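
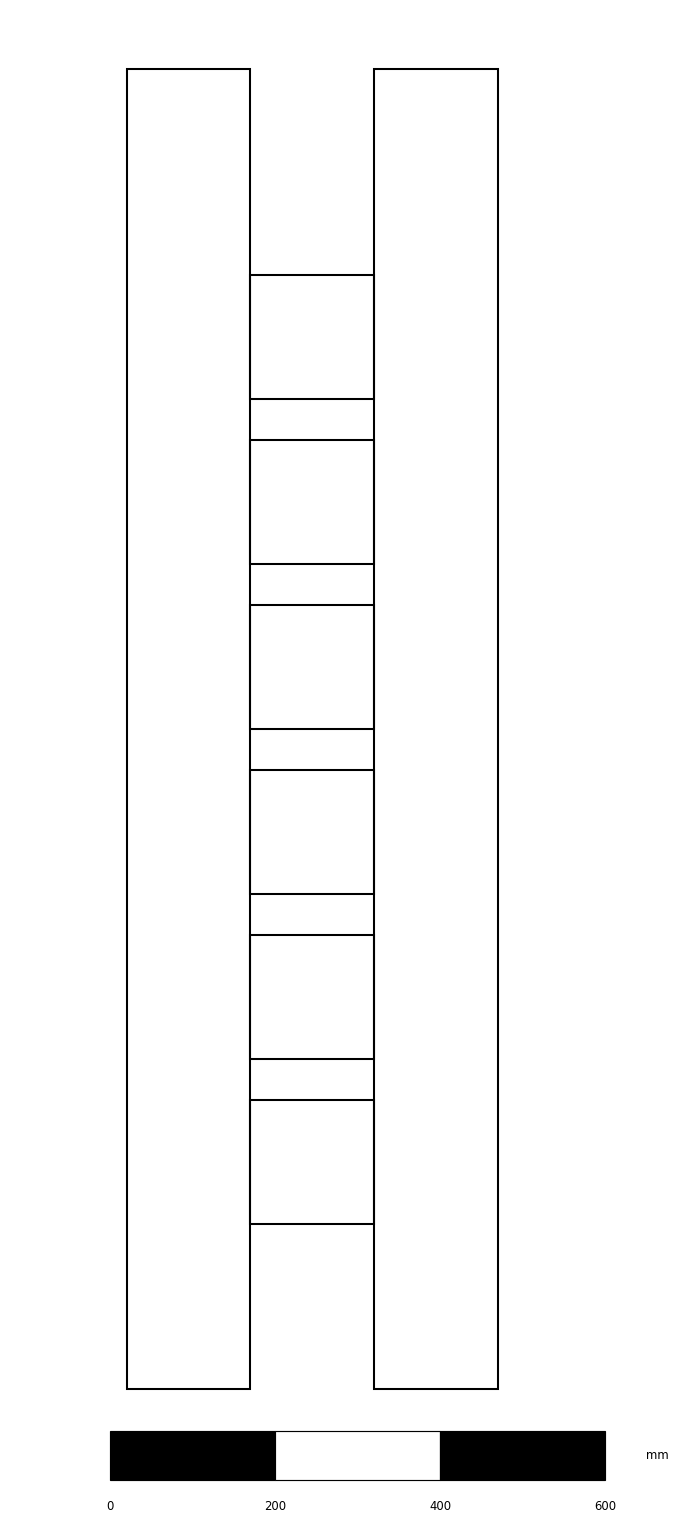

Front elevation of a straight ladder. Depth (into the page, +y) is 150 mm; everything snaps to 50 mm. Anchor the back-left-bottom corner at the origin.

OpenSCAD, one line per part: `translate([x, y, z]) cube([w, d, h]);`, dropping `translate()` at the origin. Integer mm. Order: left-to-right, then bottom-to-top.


cube([150, 150, 1600]);
translate([150, 0, 200]) cube([150, 150, 150]);
translate([150, 0, 400]) cube([150, 150, 150]);
translate([150, 0, 600]) cube([150, 150, 150]);
translate([150, 0, 800]) cube([150, 150, 150]);
translate([150, 0, 1000]) cube([150, 150, 150]);
translate([150, 0, 1200]) cube([150, 150, 150]);
translate([300, 0, 0]) cube([150, 150, 1600]);


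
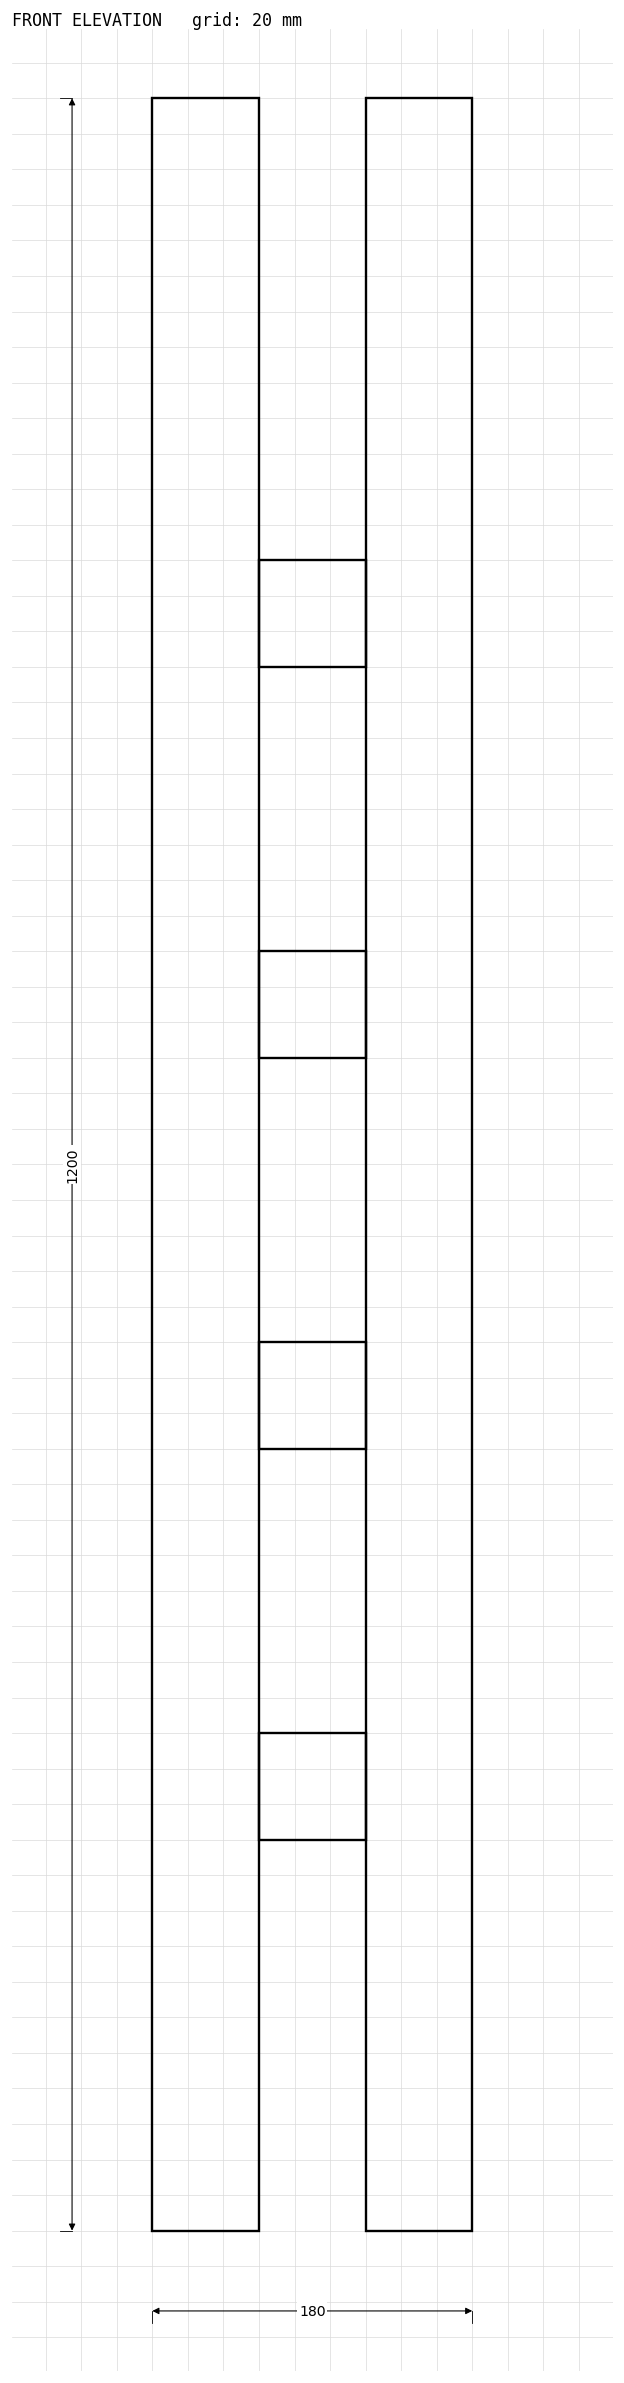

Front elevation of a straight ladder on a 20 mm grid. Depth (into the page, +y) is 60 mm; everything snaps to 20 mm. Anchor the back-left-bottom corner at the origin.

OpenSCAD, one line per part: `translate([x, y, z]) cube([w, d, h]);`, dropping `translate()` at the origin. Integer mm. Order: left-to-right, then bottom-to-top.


cube([60, 60, 1200]);
translate([60, 0, 220]) cube([60, 60, 60]);
translate([60, 0, 440]) cube([60, 60, 60]);
translate([60, 0, 660]) cube([60, 60, 60]);
translate([60, 0, 880]) cube([60, 60, 60]);
translate([120, 0, 0]) cube([60, 60, 1200]);


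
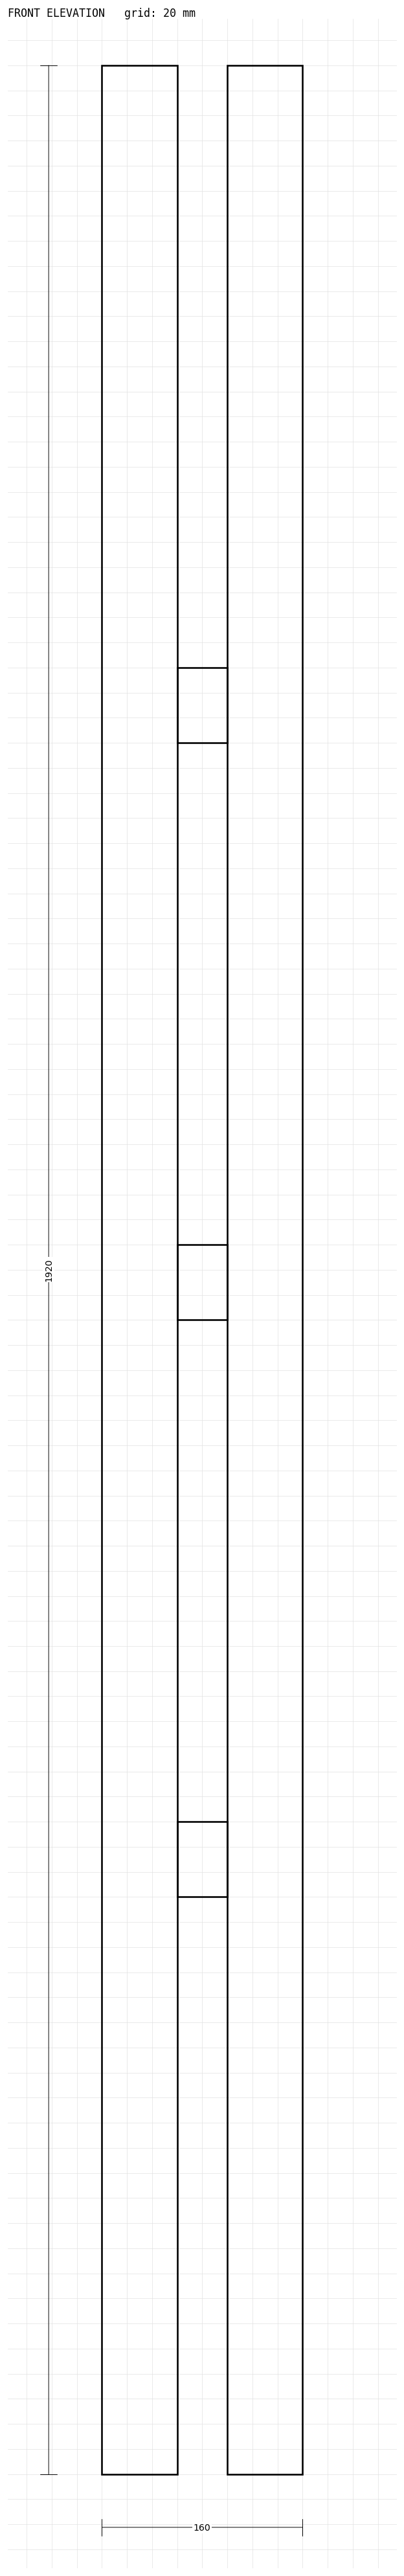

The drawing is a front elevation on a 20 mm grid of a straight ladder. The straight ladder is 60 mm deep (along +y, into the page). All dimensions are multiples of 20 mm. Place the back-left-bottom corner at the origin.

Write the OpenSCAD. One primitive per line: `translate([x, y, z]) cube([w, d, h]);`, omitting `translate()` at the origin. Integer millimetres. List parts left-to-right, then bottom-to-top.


cube([60, 60, 1920]);
translate([60, 0, 460]) cube([40, 60, 60]);
translate([60, 0, 920]) cube([40, 60, 60]);
translate([60, 0, 1380]) cube([40, 60, 60]);
translate([100, 0, 0]) cube([60, 60, 1920]);


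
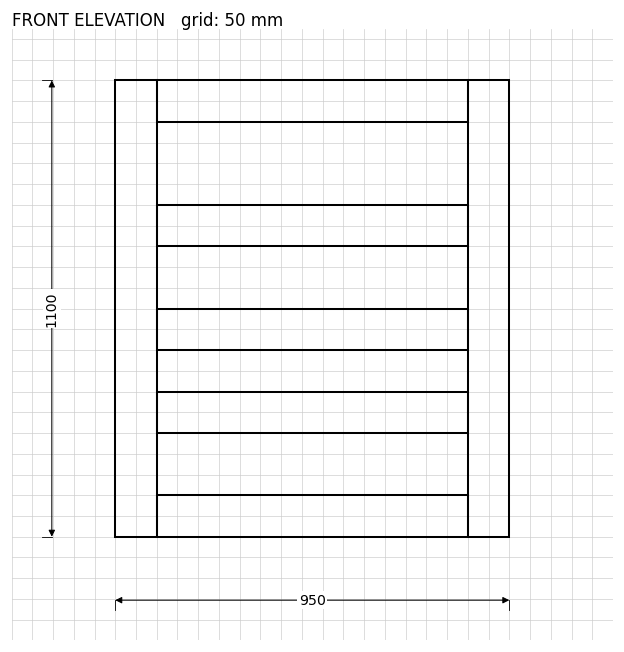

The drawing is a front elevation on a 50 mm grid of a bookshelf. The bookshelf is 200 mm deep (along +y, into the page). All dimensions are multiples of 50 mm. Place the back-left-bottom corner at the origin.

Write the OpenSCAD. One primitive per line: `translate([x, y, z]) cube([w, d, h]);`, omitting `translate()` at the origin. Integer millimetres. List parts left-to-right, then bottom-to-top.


cube([100, 200, 1100]);
translate([100, 0, 0]) cube([750, 200, 100]);
translate([100, 0, 250]) cube([750, 200, 100]);
translate([100, 0, 450]) cube([750, 200, 100]);
translate([100, 0, 700]) cube([750, 200, 100]);
translate([100, 0, 1000]) cube([750, 200, 100]);
translate([850, 0, 0]) cube([100, 200, 1100]);


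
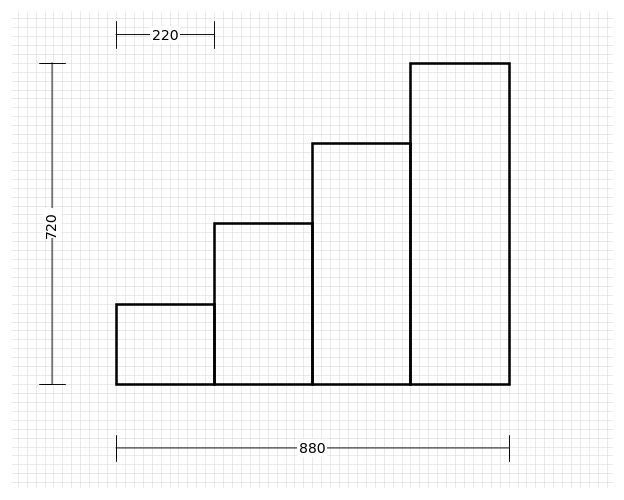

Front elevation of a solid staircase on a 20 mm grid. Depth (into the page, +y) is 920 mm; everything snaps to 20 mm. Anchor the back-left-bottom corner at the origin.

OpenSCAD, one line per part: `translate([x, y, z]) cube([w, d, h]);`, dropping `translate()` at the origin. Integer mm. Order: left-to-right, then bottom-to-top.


cube([220, 920, 180]);
translate([220, 0, 0]) cube([220, 920, 360]);
translate([440, 0, 0]) cube([220, 920, 540]);
translate([660, 0, 0]) cube([220, 920, 720]);


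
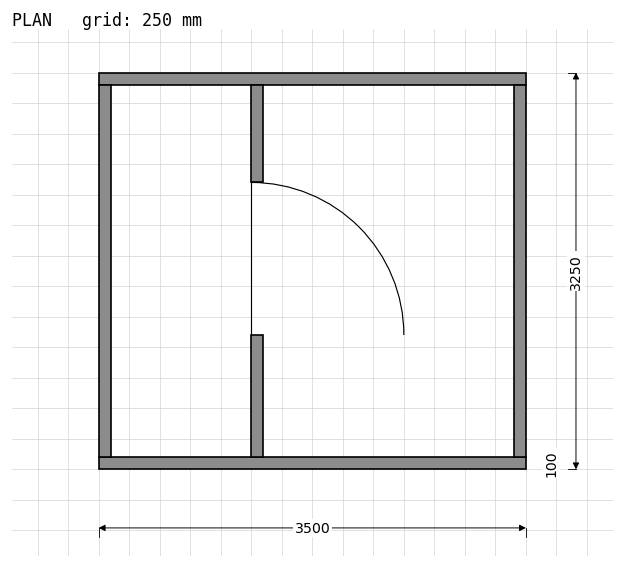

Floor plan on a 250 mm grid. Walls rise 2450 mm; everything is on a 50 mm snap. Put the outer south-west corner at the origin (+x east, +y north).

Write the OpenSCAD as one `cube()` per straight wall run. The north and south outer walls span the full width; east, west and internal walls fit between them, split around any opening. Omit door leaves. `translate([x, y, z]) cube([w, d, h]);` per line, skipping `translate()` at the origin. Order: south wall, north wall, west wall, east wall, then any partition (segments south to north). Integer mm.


cube([3500, 100, 2450]);
translate([0, 3150, 0]) cube([3500, 100, 2450]);
translate([0, 100, 0]) cube([100, 3050, 2450]);
translate([3400, 100, 0]) cube([100, 3050, 2450]);
translate([1250, 100, 0]) cube([100, 1000, 2450]);
translate([1250, 2350, 0]) cube([100, 800, 2450]);


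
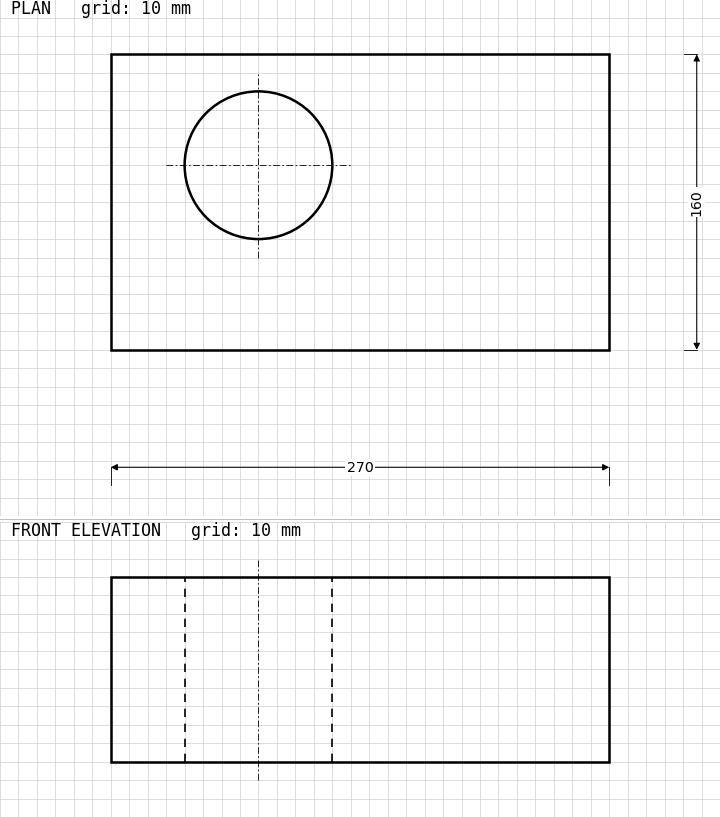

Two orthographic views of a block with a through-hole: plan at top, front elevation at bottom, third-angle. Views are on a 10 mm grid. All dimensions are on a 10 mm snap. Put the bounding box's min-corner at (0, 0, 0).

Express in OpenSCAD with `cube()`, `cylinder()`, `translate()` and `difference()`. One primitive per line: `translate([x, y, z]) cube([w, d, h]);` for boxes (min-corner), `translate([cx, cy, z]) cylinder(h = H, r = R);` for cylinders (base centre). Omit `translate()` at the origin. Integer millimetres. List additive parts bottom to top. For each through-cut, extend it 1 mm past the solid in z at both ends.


difference() {
  cube([270, 160, 100]);
  translate([80, 100, -1]) cylinder(h = 102, r = 40);
}


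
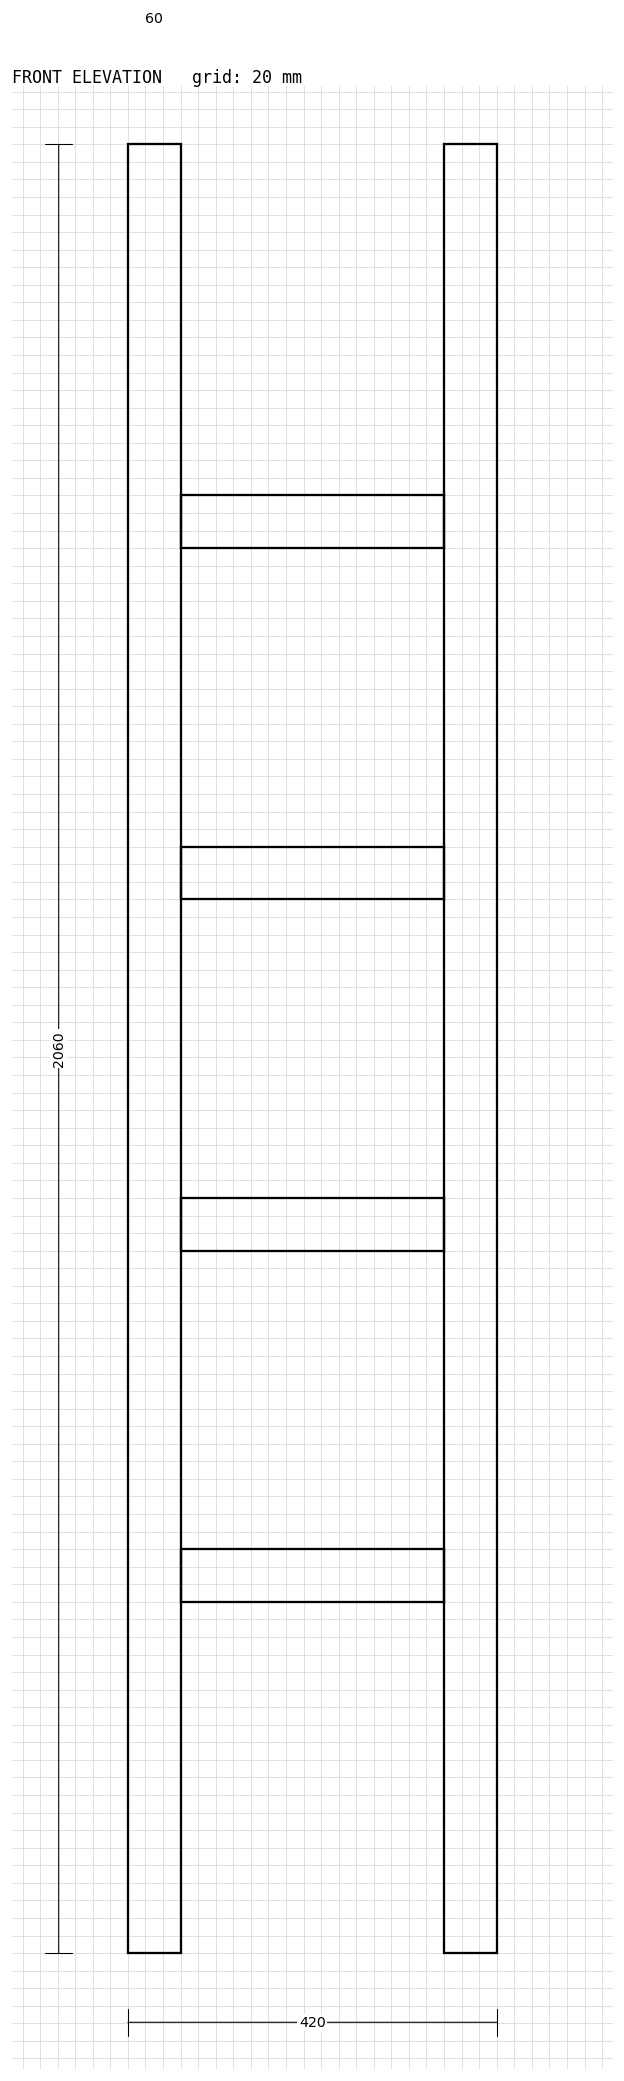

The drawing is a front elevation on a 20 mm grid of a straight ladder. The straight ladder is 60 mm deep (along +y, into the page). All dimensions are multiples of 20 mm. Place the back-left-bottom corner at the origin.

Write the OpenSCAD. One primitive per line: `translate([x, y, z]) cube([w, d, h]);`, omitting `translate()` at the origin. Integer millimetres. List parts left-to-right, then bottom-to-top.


cube([60, 60, 2060]);
translate([60, 0, 400]) cube([300, 60, 60]);
translate([60, 0, 800]) cube([300, 60, 60]);
translate([60, 0, 1200]) cube([300, 60, 60]);
translate([60, 0, 1600]) cube([300, 60, 60]);
translate([360, 0, 0]) cube([60, 60, 2060]);


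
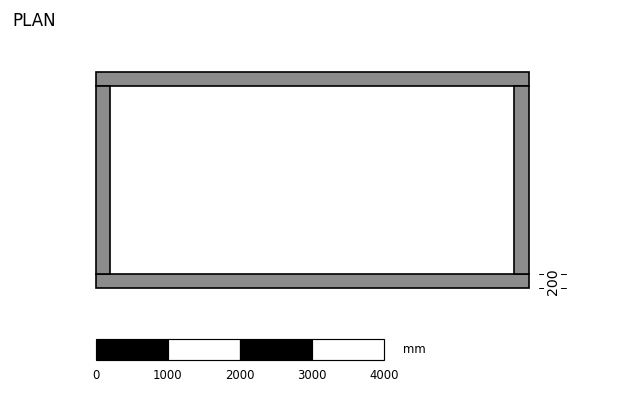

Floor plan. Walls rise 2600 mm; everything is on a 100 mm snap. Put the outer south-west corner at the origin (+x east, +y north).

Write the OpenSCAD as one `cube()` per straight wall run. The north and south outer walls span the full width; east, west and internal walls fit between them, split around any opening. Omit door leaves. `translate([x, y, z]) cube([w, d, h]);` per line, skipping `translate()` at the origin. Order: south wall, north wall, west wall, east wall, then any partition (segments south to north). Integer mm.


cube([6000, 200, 2600]);
translate([0, 2800, 0]) cube([6000, 200, 2600]);
translate([0, 200, 0]) cube([200, 2600, 2600]);
translate([5800, 200, 0]) cube([200, 2600, 2600]);


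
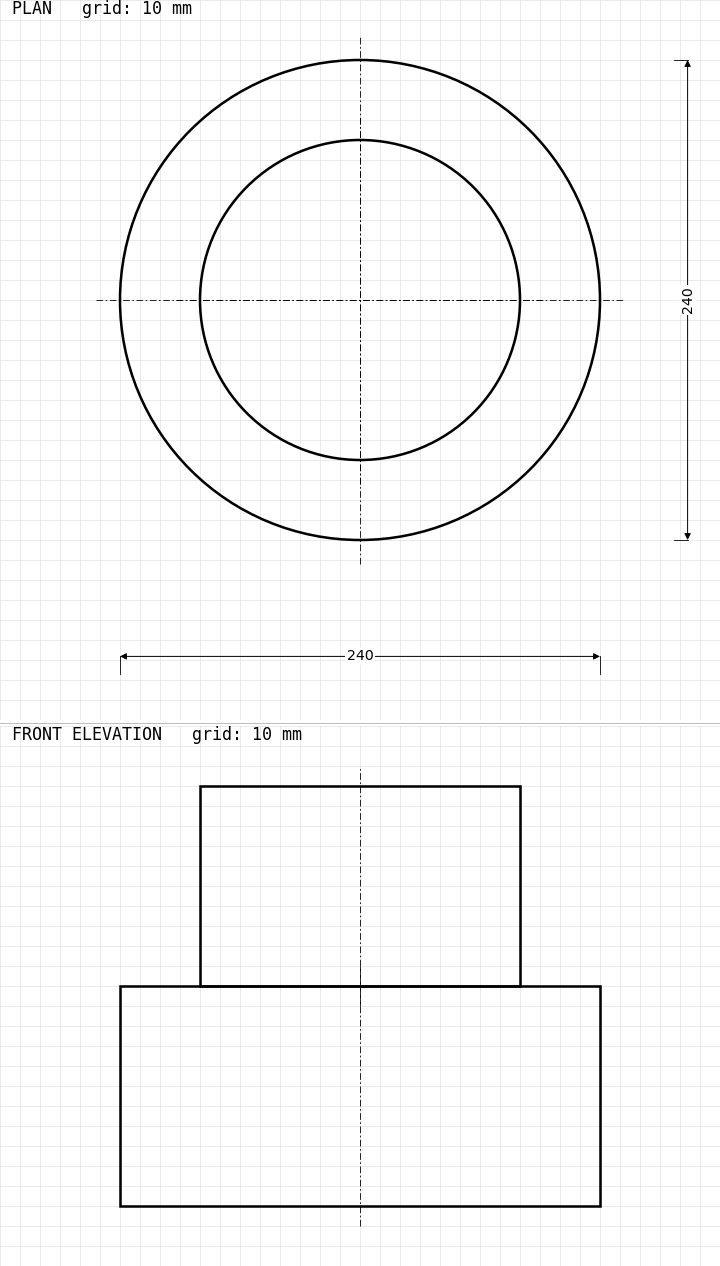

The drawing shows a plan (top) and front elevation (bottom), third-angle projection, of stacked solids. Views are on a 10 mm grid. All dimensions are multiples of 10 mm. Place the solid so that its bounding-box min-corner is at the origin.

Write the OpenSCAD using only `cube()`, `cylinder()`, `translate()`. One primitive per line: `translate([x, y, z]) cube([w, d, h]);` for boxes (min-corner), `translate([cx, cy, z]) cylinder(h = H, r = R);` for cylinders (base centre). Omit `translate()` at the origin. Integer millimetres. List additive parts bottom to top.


translate([120, 120, 0]) cylinder(h = 110, r = 120);
translate([120, 120, 110]) cylinder(h = 100, r = 80);


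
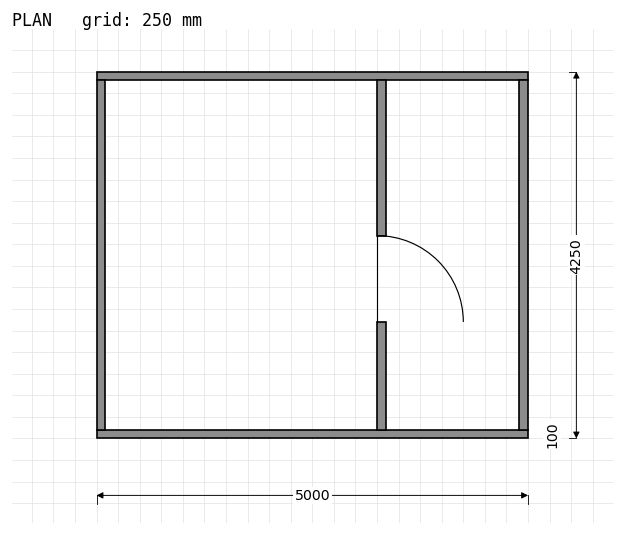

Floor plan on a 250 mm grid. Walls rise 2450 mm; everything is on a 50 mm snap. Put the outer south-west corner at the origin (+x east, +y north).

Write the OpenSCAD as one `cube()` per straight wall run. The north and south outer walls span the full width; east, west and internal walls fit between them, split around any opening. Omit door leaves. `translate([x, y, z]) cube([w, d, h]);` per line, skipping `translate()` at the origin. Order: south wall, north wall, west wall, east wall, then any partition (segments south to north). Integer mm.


cube([5000, 100, 2450]);
translate([0, 4150, 0]) cube([5000, 100, 2450]);
translate([0, 100, 0]) cube([100, 4050, 2450]);
translate([4900, 100, 0]) cube([100, 4050, 2450]);
translate([3250, 100, 0]) cube([100, 1250, 2450]);
translate([3250, 2350, 0]) cube([100, 1800, 2450]);


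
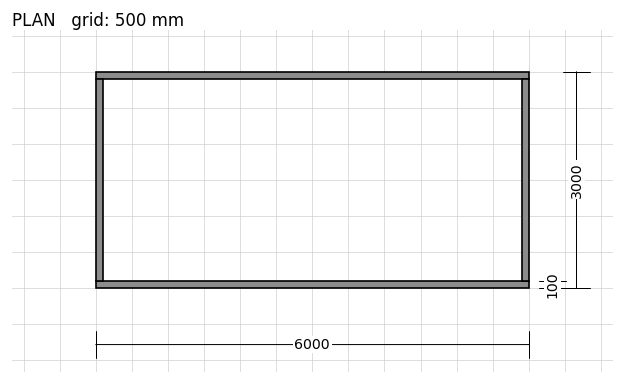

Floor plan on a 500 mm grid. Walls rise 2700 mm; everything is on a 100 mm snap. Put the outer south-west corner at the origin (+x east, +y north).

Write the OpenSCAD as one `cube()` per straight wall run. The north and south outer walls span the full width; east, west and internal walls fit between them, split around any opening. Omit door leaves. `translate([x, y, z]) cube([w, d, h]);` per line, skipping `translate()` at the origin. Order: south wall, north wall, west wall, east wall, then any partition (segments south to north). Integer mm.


cube([6000, 100, 2700]);
translate([0, 2900, 0]) cube([6000, 100, 2700]);
translate([0, 100, 0]) cube([100, 2800, 2700]);
translate([5900, 100, 0]) cube([100, 2800, 2700]);


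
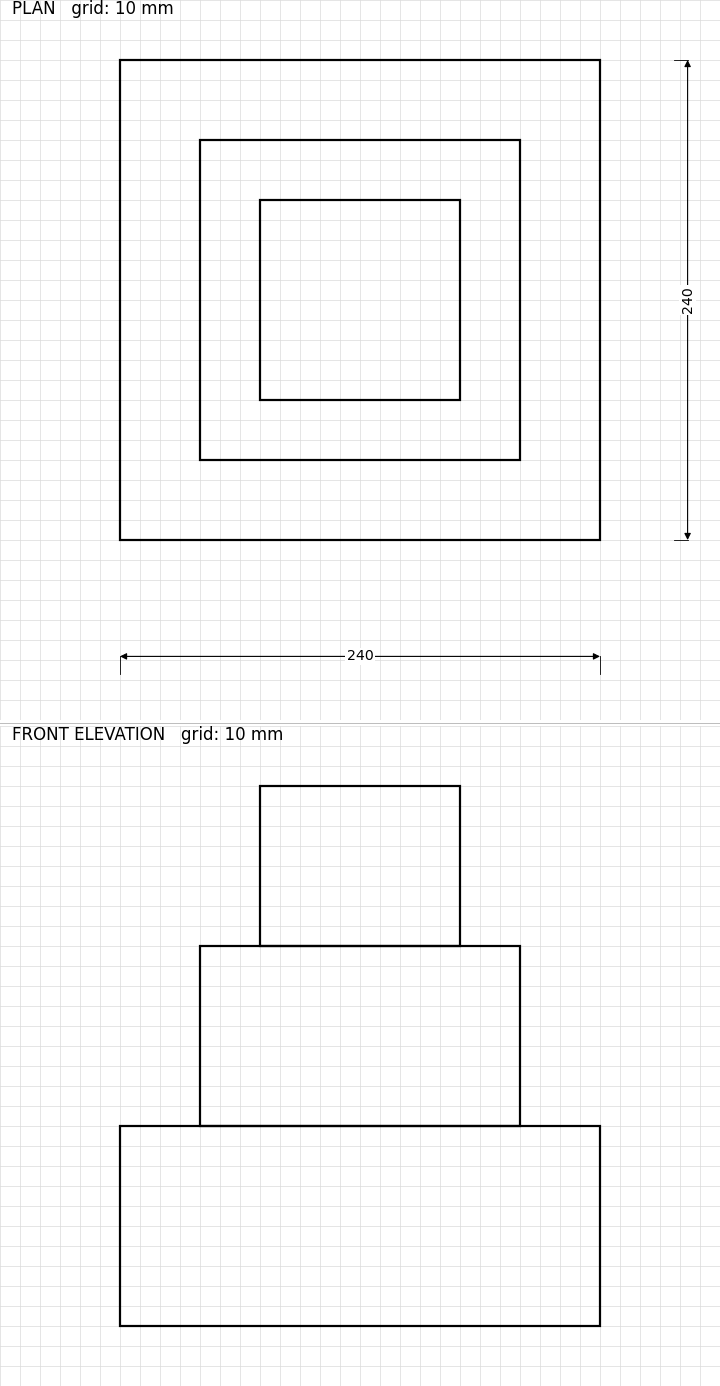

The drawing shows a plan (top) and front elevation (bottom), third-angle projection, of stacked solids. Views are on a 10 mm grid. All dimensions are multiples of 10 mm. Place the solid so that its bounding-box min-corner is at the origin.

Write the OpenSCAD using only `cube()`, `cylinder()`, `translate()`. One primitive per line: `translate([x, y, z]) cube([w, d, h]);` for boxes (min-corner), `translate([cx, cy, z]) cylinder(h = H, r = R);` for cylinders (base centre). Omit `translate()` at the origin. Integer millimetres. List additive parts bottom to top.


cube([240, 240, 100]);
translate([40, 40, 100]) cube([160, 160, 90]);
translate([70, 70, 190]) cube([100, 100, 80]);


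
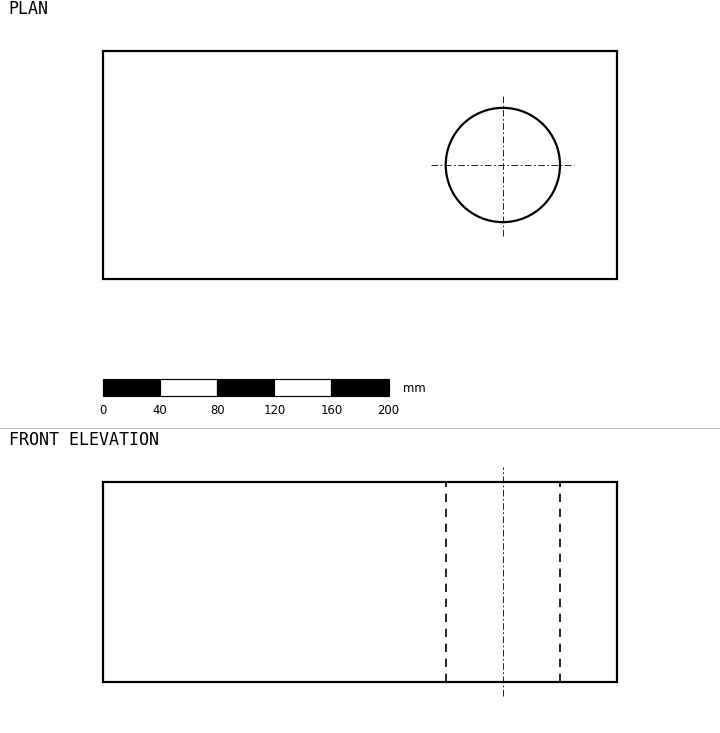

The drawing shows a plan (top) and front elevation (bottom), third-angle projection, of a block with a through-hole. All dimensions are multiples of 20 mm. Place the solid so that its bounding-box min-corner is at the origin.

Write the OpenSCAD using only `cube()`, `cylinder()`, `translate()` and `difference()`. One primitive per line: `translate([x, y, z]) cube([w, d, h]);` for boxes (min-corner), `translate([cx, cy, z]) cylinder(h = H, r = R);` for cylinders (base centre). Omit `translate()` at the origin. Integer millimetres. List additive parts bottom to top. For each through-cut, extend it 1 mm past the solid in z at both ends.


difference() {
  cube([360, 160, 140]);
  translate([280, 80, -1]) cylinder(h = 142, r = 40);
}


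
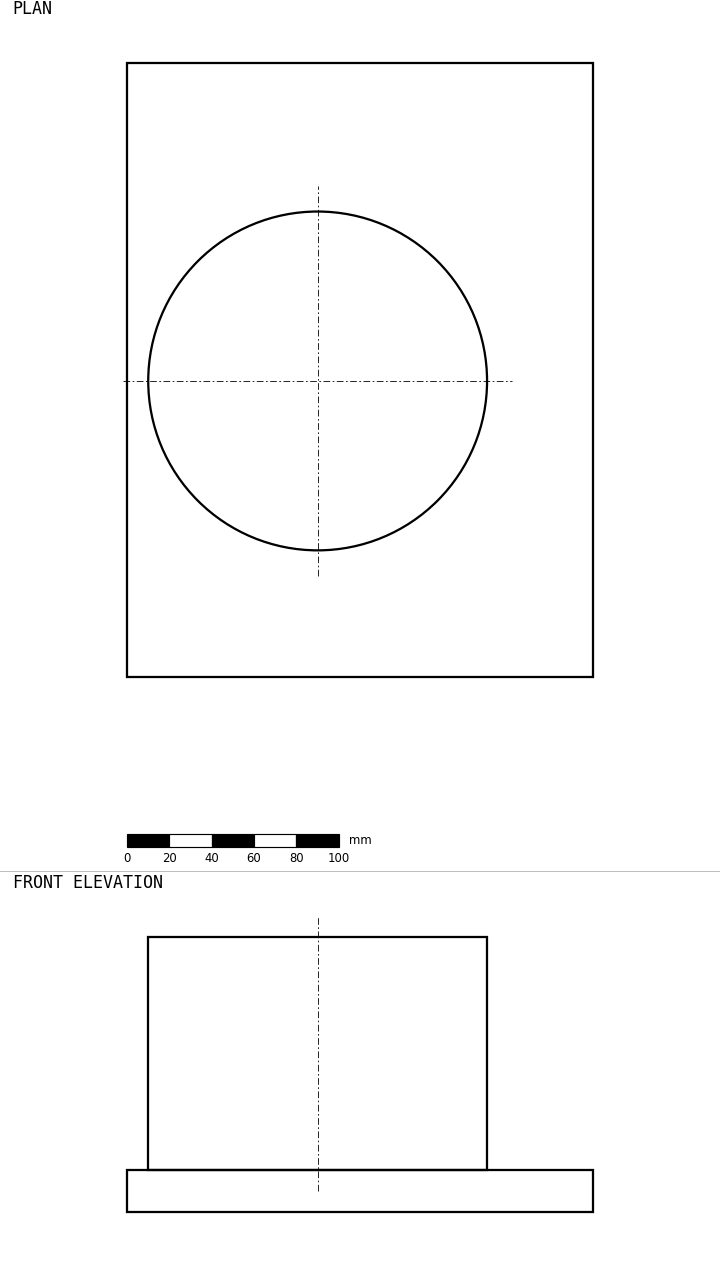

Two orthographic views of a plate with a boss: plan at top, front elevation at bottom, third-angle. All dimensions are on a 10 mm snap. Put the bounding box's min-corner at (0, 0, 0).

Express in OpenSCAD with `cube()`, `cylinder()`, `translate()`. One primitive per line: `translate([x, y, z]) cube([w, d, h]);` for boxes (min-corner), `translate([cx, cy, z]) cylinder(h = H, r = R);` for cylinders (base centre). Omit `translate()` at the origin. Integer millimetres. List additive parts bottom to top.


cube([220, 290, 20]);
translate([90, 140, 20]) cylinder(h = 110, r = 80);


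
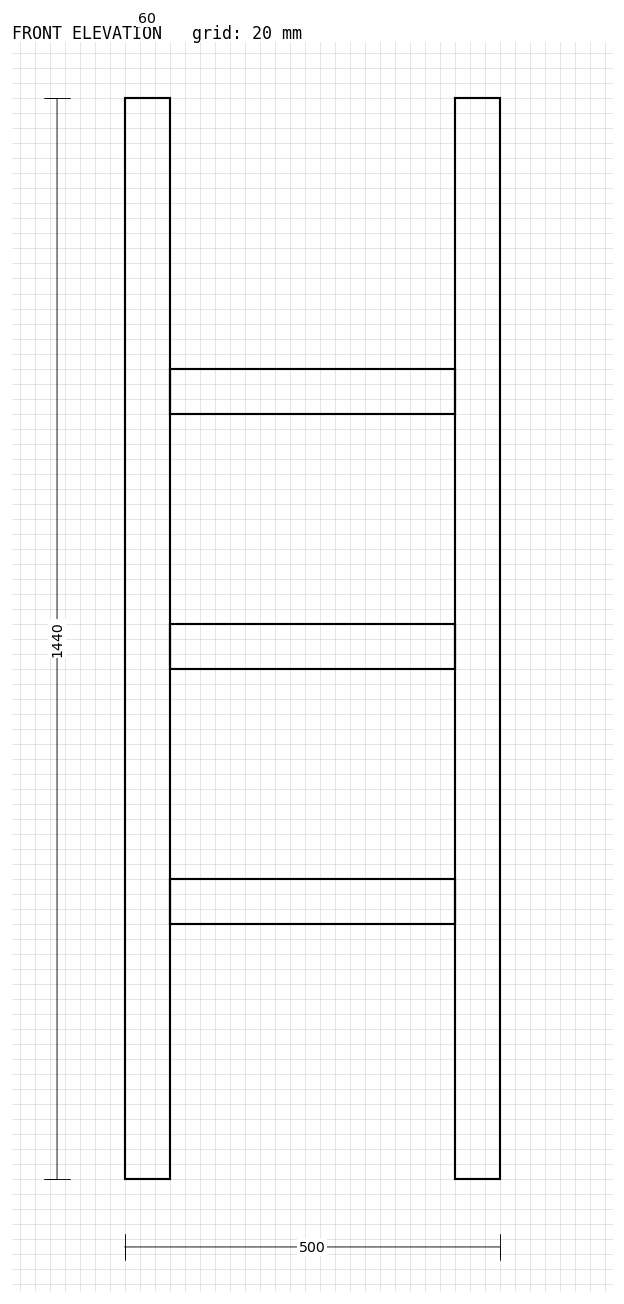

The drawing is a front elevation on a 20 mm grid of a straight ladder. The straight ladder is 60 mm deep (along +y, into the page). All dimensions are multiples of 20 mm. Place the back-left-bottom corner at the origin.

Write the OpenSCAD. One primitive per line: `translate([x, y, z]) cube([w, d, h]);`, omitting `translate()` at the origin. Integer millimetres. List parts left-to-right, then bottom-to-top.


cube([60, 60, 1440]);
translate([60, 0, 340]) cube([380, 60, 60]);
translate([60, 0, 680]) cube([380, 60, 60]);
translate([60, 0, 1020]) cube([380, 60, 60]);
translate([440, 0, 0]) cube([60, 60, 1440]);


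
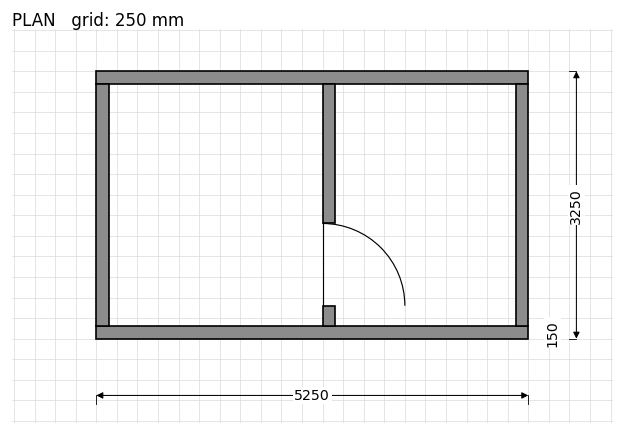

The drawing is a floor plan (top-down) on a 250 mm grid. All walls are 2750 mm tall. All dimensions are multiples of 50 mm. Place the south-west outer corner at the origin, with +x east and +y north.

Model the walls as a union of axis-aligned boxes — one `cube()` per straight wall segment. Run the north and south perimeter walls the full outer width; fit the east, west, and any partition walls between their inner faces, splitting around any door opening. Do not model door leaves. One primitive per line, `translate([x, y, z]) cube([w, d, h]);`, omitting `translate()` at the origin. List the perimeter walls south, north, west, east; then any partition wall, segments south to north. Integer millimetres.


cube([5250, 150, 2750]);
translate([0, 3100, 0]) cube([5250, 150, 2750]);
translate([0, 150, 0]) cube([150, 2950, 2750]);
translate([5100, 150, 0]) cube([150, 2950, 2750]);
translate([2750, 150, 0]) cube([150, 250, 2750]);
translate([2750, 1400, 0]) cube([150, 1700, 2750]);


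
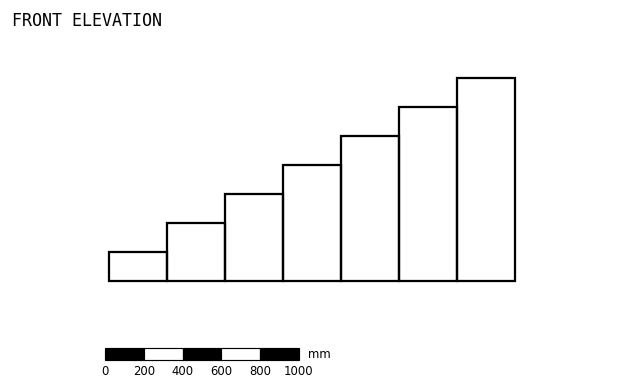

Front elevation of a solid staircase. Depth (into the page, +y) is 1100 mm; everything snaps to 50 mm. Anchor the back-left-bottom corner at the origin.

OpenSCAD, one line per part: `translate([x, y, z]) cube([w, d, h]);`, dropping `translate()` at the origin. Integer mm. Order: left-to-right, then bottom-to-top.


cube([300, 1100, 150]);
translate([300, 0, 0]) cube([300, 1100, 300]);
translate([600, 0, 0]) cube([300, 1100, 450]);
translate([900, 0, 0]) cube([300, 1100, 600]);
translate([1200, 0, 0]) cube([300, 1100, 750]);
translate([1500, 0, 0]) cube([300, 1100, 900]);
translate([1800, 0, 0]) cube([300, 1100, 1050]);


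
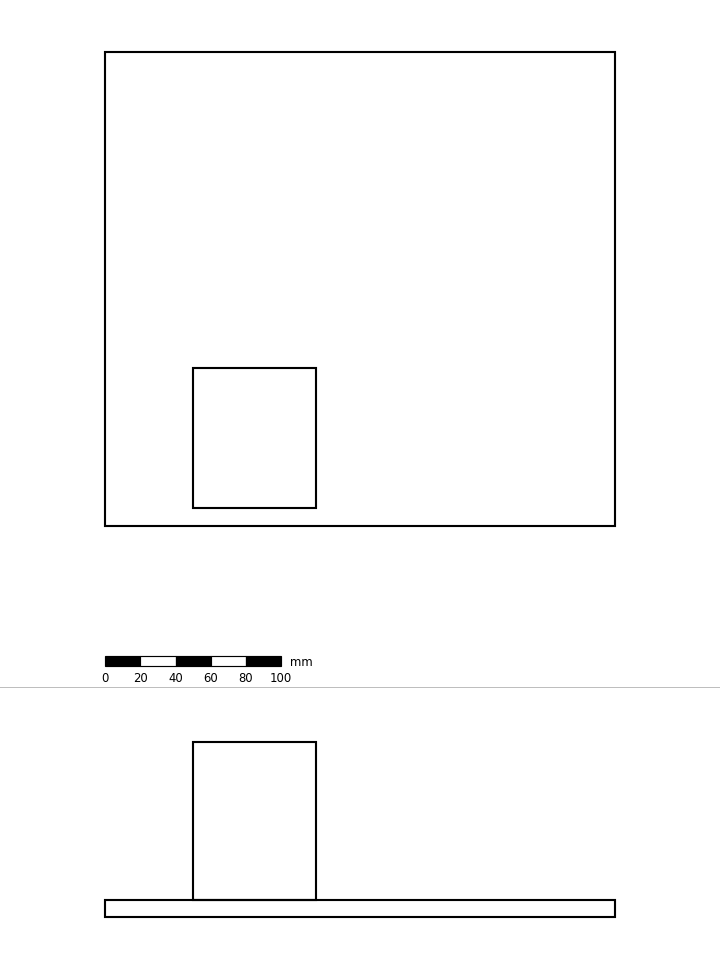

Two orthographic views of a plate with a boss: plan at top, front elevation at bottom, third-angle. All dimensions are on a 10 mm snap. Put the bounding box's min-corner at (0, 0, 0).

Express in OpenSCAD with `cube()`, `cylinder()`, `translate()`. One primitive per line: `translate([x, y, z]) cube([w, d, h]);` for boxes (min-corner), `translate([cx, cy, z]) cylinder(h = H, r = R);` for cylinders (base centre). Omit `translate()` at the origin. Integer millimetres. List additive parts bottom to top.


cube([290, 270, 10]);
translate([50, 10, 10]) cube([70, 80, 90]);


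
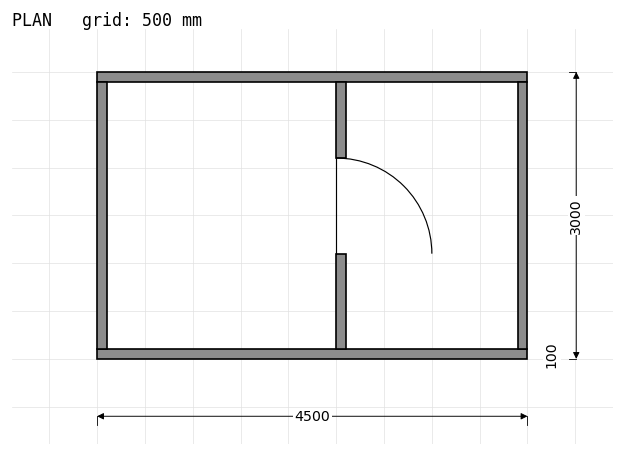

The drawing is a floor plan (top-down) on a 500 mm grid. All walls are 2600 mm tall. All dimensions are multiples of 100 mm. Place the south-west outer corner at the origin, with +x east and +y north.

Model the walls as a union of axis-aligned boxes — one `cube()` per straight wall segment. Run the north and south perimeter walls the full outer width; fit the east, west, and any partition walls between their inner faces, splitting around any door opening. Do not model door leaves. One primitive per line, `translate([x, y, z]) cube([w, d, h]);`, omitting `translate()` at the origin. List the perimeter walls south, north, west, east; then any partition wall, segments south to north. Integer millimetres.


cube([4500, 100, 2600]);
translate([0, 2900, 0]) cube([4500, 100, 2600]);
translate([0, 100, 0]) cube([100, 2800, 2600]);
translate([4400, 100, 0]) cube([100, 2800, 2600]);
translate([2500, 100, 0]) cube([100, 1000, 2600]);
translate([2500, 2100, 0]) cube([100, 800, 2600]);


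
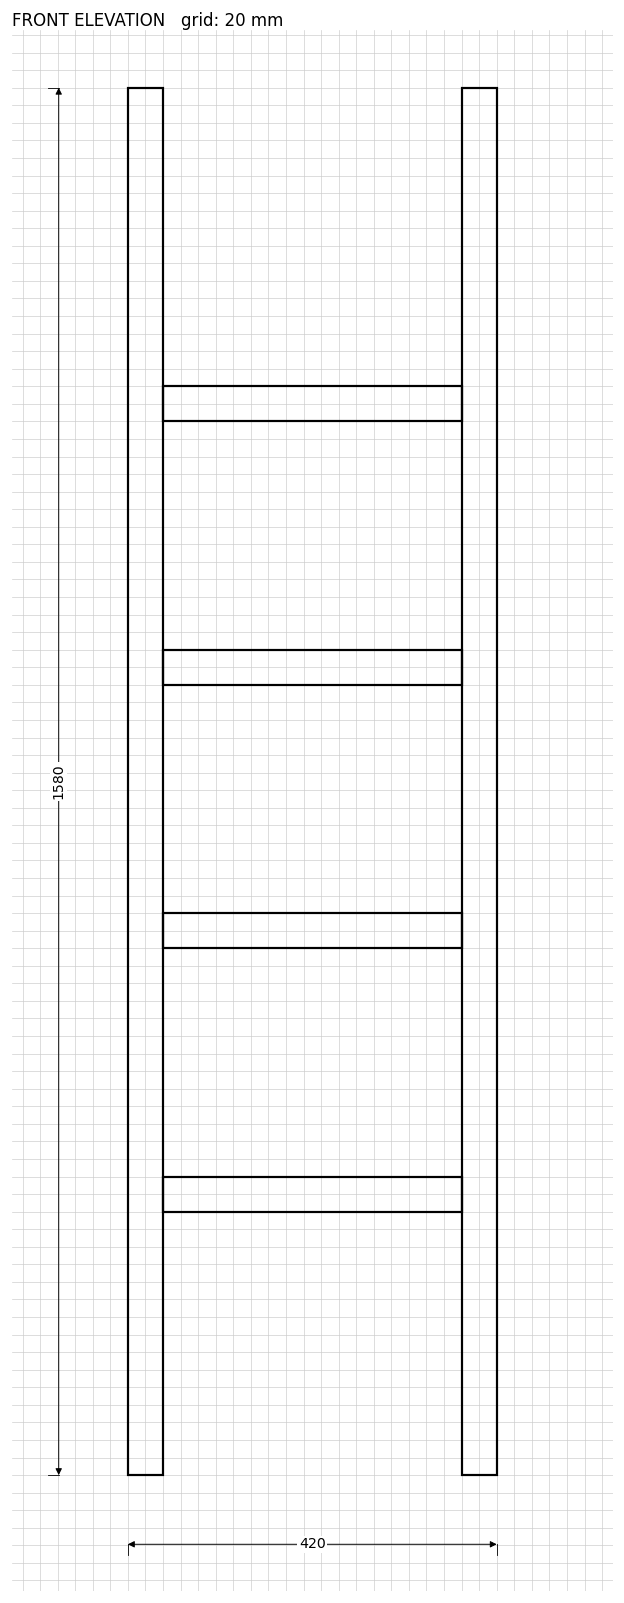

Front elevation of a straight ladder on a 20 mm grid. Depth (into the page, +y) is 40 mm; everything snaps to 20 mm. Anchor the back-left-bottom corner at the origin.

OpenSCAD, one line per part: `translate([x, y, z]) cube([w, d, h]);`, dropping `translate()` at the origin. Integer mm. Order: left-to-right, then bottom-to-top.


cube([40, 40, 1580]);
translate([40, 0, 300]) cube([340, 40, 40]);
translate([40, 0, 600]) cube([340, 40, 40]);
translate([40, 0, 900]) cube([340, 40, 40]);
translate([40, 0, 1200]) cube([340, 40, 40]);
translate([380, 0, 0]) cube([40, 40, 1580]);


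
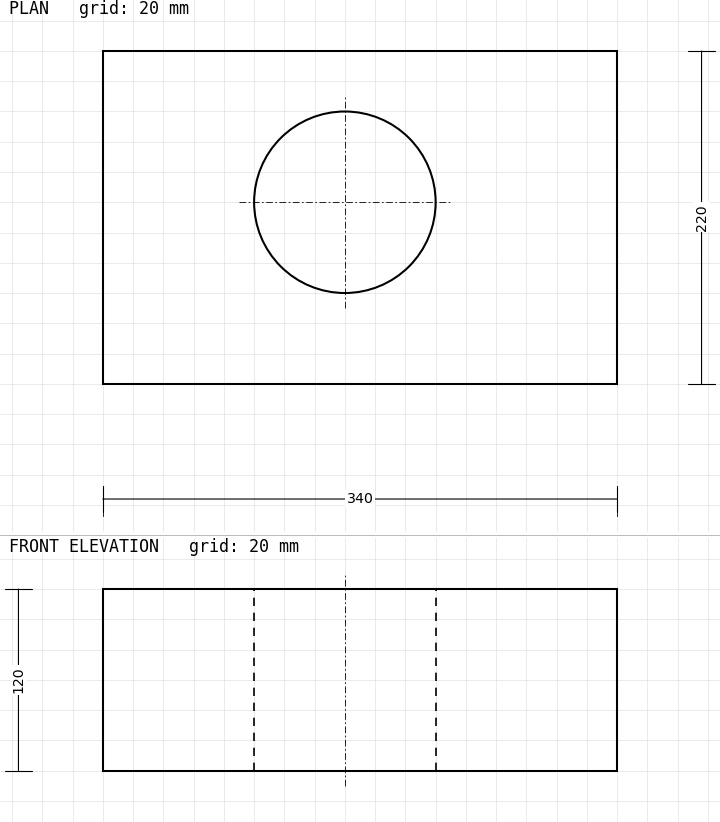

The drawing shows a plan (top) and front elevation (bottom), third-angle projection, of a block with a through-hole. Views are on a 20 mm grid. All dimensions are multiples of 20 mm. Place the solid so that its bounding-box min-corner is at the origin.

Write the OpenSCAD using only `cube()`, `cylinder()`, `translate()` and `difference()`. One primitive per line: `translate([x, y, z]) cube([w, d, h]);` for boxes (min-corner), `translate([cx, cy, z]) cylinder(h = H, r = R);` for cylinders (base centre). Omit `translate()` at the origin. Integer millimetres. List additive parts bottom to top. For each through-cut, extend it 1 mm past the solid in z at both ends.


difference() {
  cube([340, 220, 120]);
  translate([160, 120, -1]) cylinder(h = 122, r = 60);
}


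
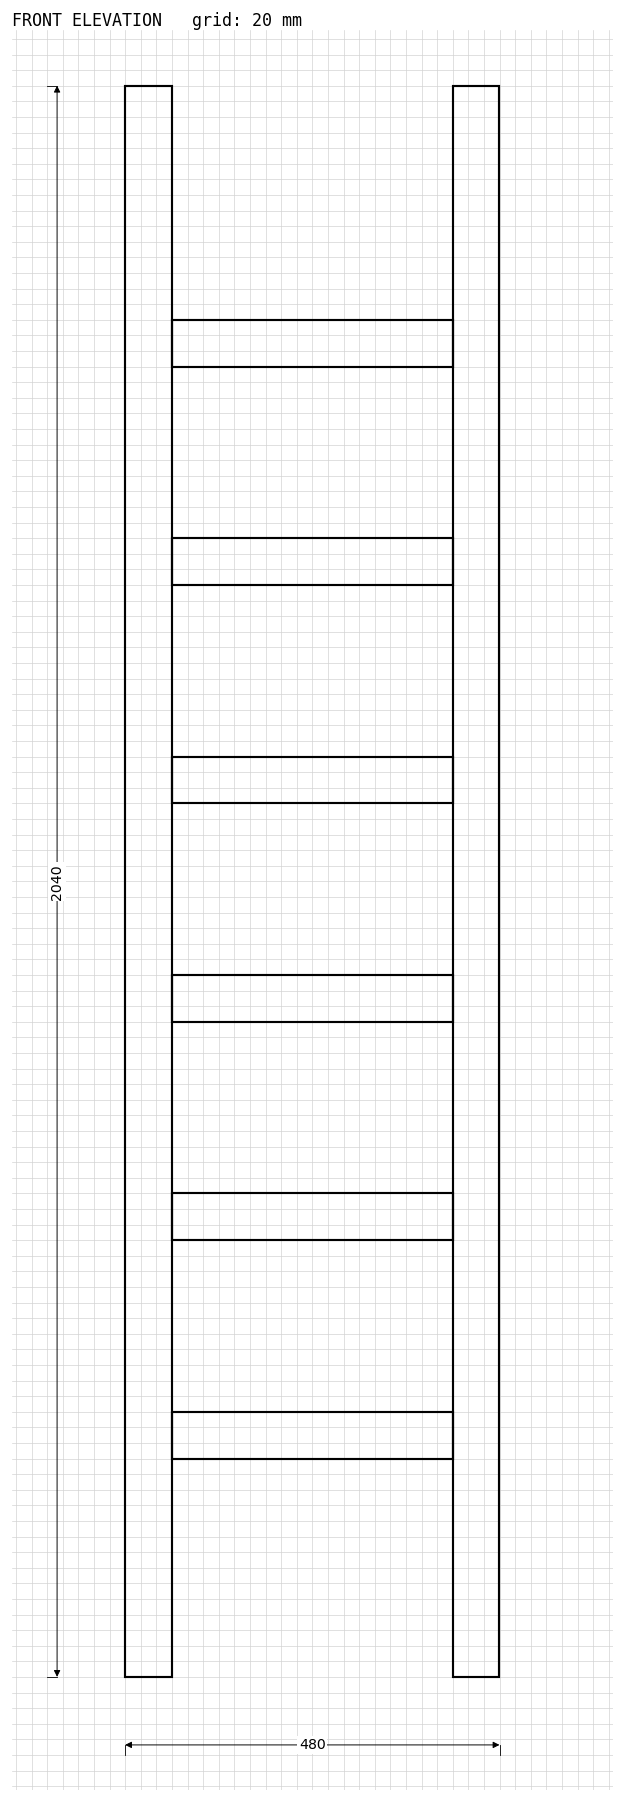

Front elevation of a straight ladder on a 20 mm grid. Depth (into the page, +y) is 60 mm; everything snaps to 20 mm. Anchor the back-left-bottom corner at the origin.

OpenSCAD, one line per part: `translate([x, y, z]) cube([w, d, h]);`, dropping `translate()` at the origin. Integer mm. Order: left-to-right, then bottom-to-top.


cube([60, 60, 2040]);
translate([60, 0, 280]) cube([360, 60, 60]);
translate([60, 0, 560]) cube([360, 60, 60]);
translate([60, 0, 840]) cube([360, 60, 60]);
translate([60, 0, 1120]) cube([360, 60, 60]);
translate([60, 0, 1400]) cube([360, 60, 60]);
translate([60, 0, 1680]) cube([360, 60, 60]);
translate([420, 0, 0]) cube([60, 60, 2040]);


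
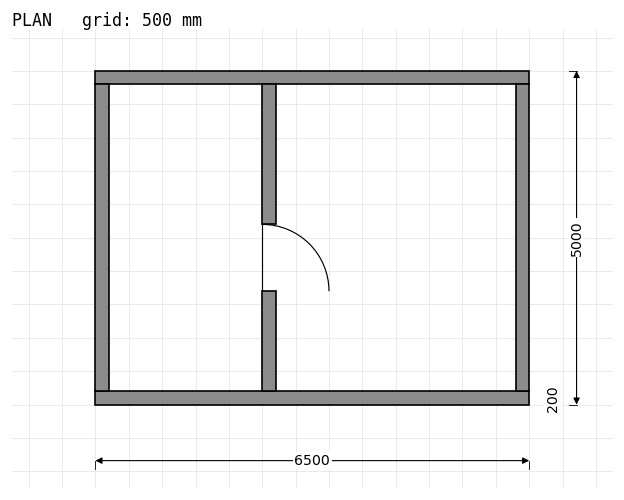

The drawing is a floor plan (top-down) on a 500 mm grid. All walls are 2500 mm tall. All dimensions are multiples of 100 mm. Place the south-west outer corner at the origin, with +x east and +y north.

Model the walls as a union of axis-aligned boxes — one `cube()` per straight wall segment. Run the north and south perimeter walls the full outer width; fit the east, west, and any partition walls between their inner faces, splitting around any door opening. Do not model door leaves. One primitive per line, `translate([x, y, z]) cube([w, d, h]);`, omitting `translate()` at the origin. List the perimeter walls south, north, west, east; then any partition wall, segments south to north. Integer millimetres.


cube([6500, 200, 2500]);
translate([0, 4800, 0]) cube([6500, 200, 2500]);
translate([0, 200, 0]) cube([200, 4600, 2500]);
translate([6300, 200, 0]) cube([200, 4600, 2500]);
translate([2500, 200, 0]) cube([200, 1500, 2500]);
translate([2500, 2700, 0]) cube([200, 2100, 2500]);


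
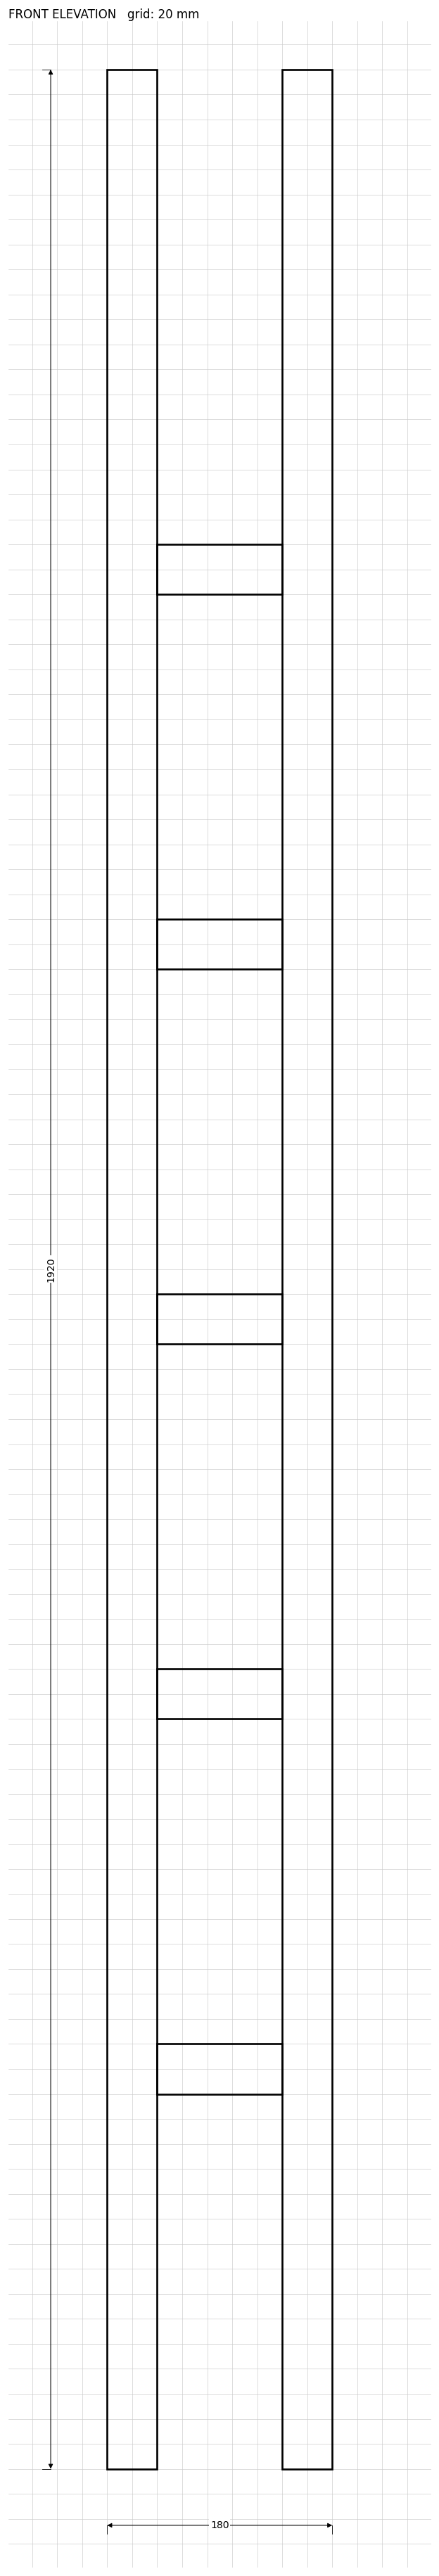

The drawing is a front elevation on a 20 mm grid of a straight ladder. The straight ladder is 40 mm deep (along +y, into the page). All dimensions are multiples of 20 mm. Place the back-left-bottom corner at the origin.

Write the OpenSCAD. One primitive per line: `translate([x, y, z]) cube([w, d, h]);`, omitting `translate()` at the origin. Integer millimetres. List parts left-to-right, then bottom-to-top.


cube([40, 40, 1920]);
translate([40, 0, 300]) cube([100, 40, 40]);
translate([40, 0, 600]) cube([100, 40, 40]);
translate([40, 0, 900]) cube([100, 40, 40]);
translate([40, 0, 1200]) cube([100, 40, 40]);
translate([40, 0, 1500]) cube([100, 40, 40]);
translate([140, 0, 0]) cube([40, 40, 1920]);


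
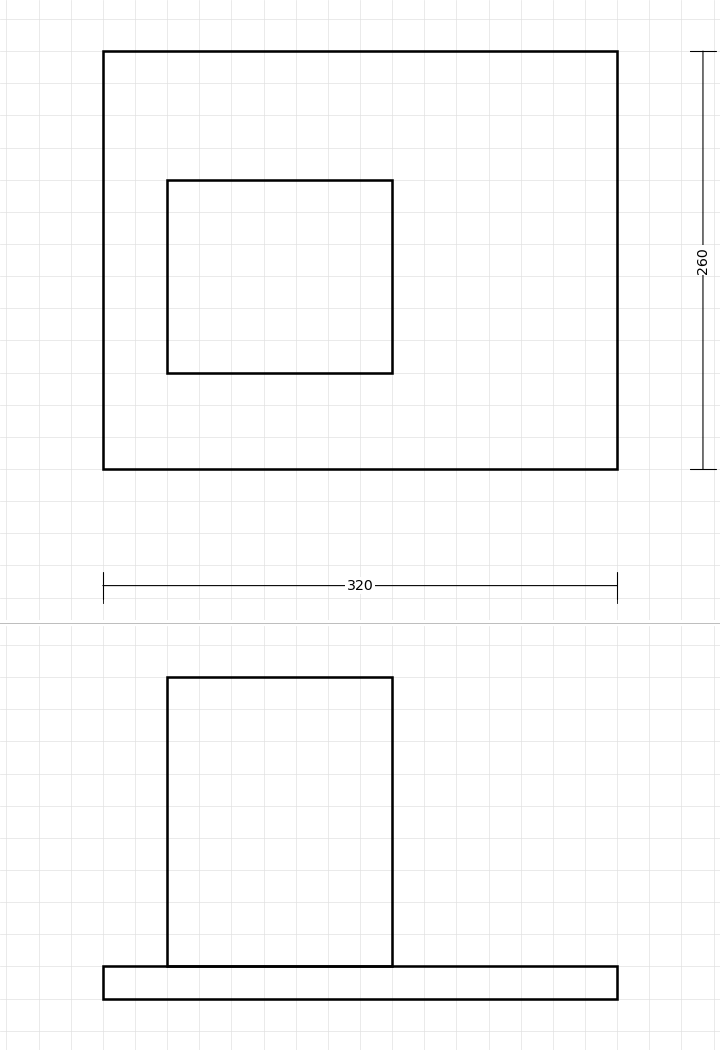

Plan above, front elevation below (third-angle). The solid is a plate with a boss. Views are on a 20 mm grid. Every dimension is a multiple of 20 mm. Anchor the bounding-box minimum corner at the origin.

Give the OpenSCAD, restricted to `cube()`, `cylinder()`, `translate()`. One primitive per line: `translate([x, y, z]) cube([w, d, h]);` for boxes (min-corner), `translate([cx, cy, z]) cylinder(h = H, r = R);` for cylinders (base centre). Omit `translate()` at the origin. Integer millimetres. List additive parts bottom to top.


cube([320, 260, 20]);
translate([40, 60, 20]) cube([140, 120, 180]);


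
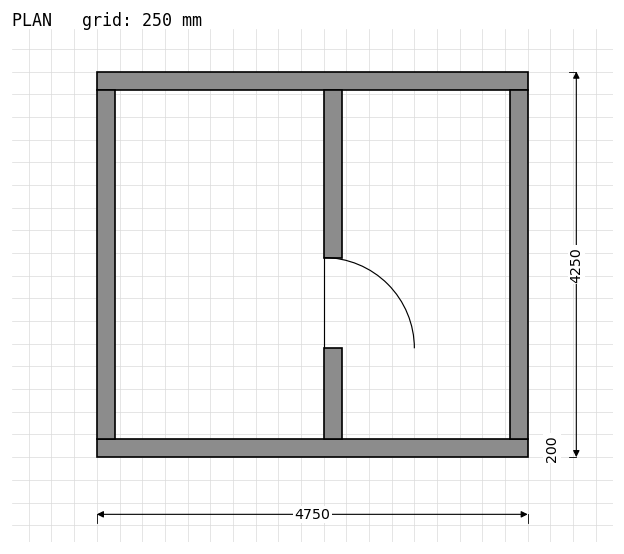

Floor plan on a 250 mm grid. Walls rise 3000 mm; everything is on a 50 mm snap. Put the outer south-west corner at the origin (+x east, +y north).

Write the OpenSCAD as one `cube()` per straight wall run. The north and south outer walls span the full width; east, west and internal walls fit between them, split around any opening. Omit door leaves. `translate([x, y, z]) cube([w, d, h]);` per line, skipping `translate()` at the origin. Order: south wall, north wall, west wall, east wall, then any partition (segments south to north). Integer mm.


cube([4750, 200, 3000]);
translate([0, 4050, 0]) cube([4750, 200, 3000]);
translate([0, 200, 0]) cube([200, 3850, 3000]);
translate([4550, 200, 0]) cube([200, 3850, 3000]);
translate([2500, 200, 0]) cube([200, 1000, 3000]);
translate([2500, 2200, 0]) cube([200, 1850, 3000]);


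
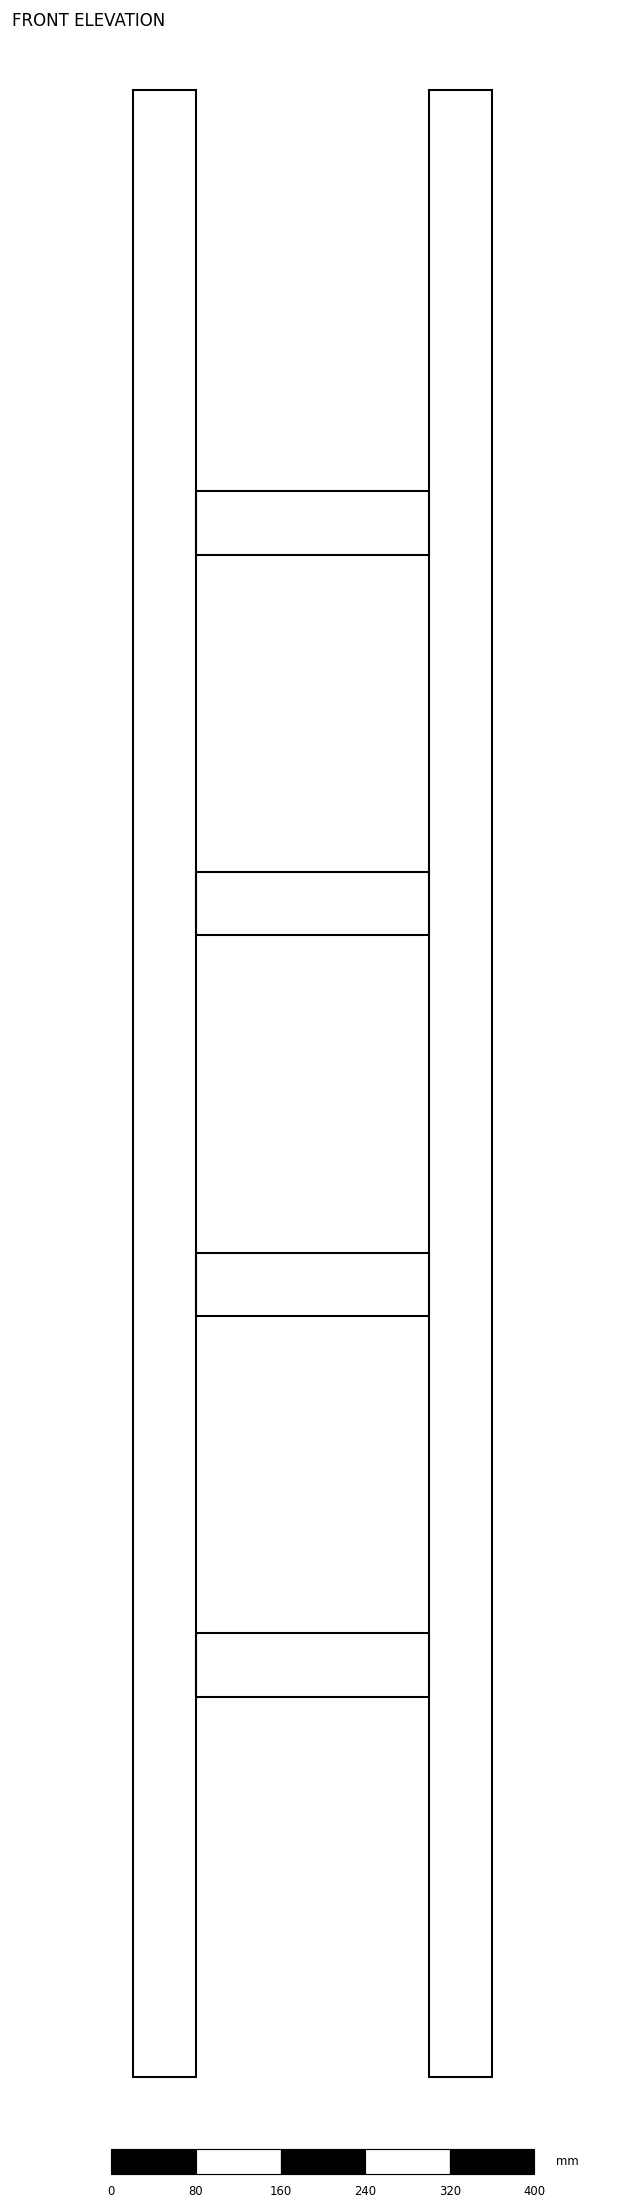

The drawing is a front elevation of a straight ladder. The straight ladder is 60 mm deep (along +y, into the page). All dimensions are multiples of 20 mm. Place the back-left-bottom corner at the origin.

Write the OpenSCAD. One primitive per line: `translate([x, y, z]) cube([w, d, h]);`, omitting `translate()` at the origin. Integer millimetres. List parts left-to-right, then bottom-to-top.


cube([60, 60, 1880]);
translate([60, 0, 360]) cube([220, 60, 60]);
translate([60, 0, 720]) cube([220, 60, 60]);
translate([60, 0, 1080]) cube([220, 60, 60]);
translate([60, 0, 1440]) cube([220, 60, 60]);
translate([280, 0, 0]) cube([60, 60, 1880]);


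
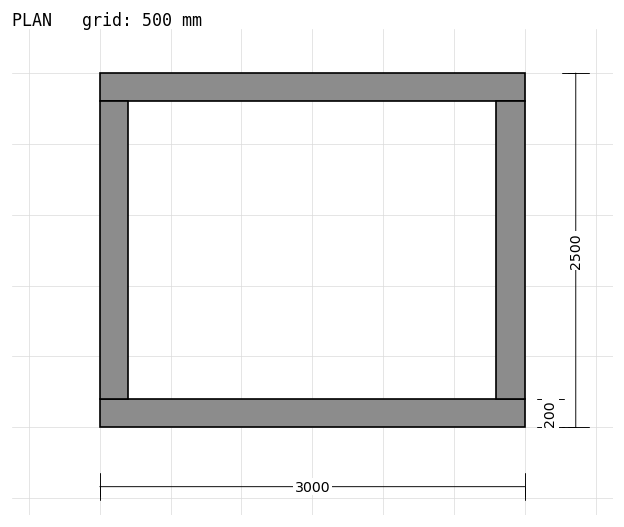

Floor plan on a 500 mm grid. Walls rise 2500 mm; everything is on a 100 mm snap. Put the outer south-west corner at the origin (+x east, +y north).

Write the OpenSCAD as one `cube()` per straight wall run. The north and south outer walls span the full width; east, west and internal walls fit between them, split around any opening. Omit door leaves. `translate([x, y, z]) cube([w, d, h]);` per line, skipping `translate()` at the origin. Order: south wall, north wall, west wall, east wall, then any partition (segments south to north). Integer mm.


cube([3000, 200, 2500]);
translate([0, 2300, 0]) cube([3000, 200, 2500]);
translate([0, 200, 0]) cube([200, 2100, 2500]);
translate([2800, 200, 0]) cube([200, 2100, 2500]);


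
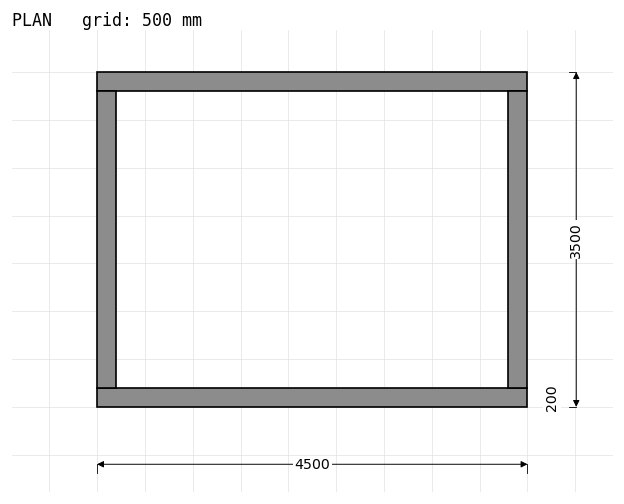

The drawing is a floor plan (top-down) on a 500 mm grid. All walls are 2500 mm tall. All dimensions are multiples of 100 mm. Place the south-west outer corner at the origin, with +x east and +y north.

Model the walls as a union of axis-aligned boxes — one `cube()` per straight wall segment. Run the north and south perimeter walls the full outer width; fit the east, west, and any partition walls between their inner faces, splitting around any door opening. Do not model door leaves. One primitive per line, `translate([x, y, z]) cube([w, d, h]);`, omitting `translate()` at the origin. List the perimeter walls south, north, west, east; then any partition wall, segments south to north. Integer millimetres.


cube([4500, 200, 2500]);
translate([0, 3300, 0]) cube([4500, 200, 2500]);
translate([0, 200, 0]) cube([200, 3100, 2500]);
translate([4300, 200, 0]) cube([200, 3100, 2500]);


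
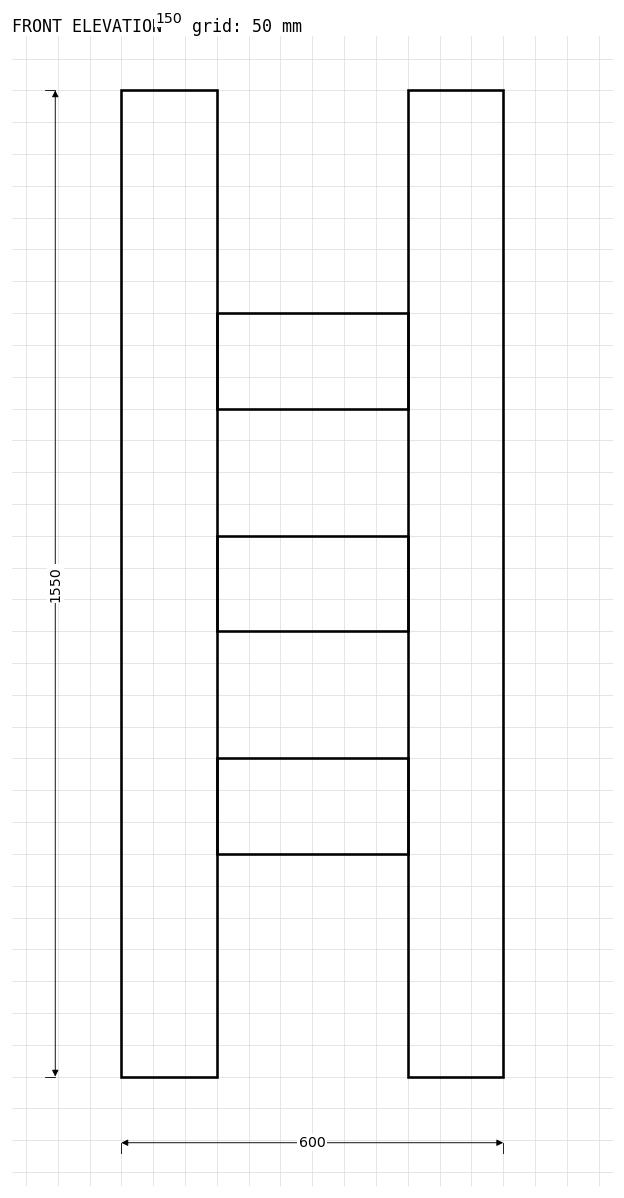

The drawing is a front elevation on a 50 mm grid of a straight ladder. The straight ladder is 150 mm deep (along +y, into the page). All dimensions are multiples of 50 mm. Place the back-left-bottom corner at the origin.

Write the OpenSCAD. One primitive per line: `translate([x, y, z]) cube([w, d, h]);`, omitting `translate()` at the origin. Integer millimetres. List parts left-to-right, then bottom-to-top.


cube([150, 150, 1550]);
translate([150, 0, 350]) cube([300, 150, 150]);
translate([150, 0, 700]) cube([300, 150, 150]);
translate([150, 0, 1050]) cube([300, 150, 150]);
translate([450, 0, 0]) cube([150, 150, 1550]);


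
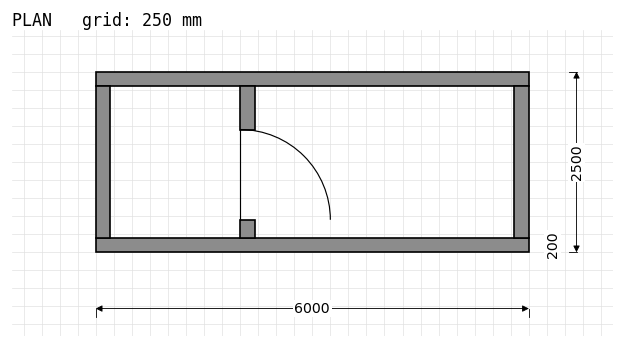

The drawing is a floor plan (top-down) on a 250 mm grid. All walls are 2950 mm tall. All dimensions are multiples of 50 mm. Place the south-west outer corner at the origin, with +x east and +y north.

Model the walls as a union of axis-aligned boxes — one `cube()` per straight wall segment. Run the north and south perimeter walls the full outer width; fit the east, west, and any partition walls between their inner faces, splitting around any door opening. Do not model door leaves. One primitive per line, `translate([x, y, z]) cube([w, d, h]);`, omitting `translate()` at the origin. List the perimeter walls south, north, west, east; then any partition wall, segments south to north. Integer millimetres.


cube([6000, 200, 2950]);
translate([0, 2300, 0]) cube([6000, 200, 2950]);
translate([0, 200, 0]) cube([200, 2100, 2950]);
translate([5800, 200, 0]) cube([200, 2100, 2950]);
translate([2000, 200, 0]) cube([200, 250, 2950]);
translate([2000, 1700, 0]) cube([200, 600, 2950]);


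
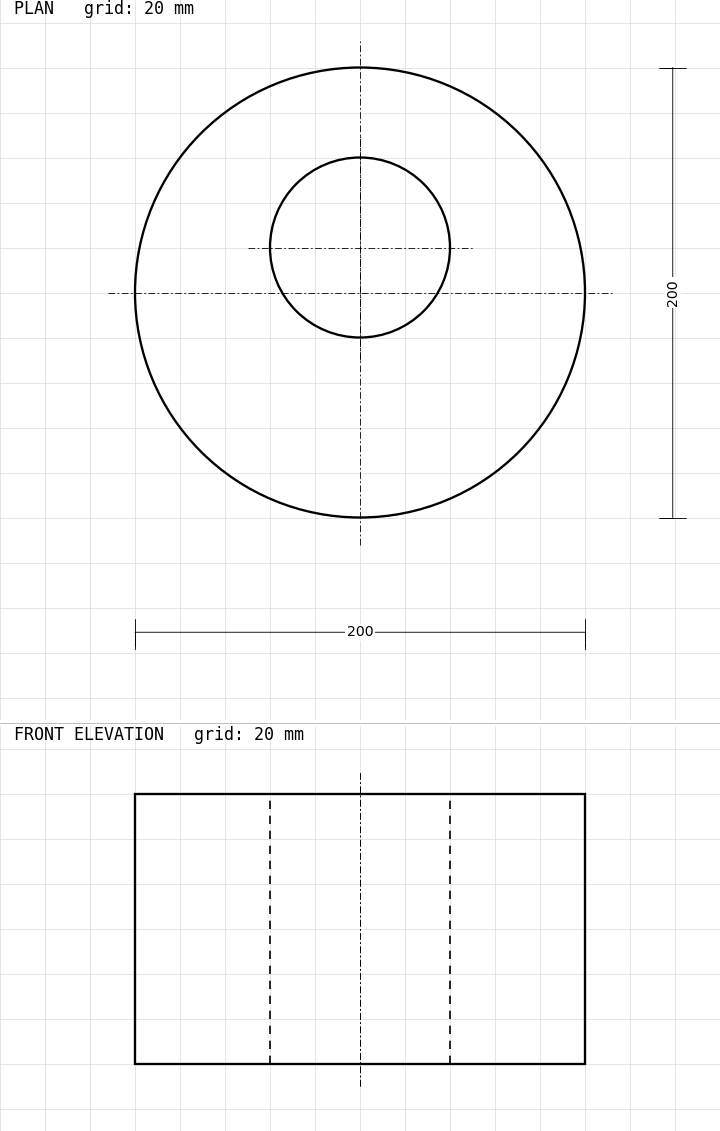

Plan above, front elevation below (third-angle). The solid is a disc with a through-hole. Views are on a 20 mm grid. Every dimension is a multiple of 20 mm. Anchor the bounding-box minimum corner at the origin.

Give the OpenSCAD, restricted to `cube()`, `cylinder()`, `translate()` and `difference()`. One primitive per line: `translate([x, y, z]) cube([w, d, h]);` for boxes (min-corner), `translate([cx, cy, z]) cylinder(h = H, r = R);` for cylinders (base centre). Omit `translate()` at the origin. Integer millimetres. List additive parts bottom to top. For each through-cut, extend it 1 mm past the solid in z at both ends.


difference() {
  translate([100, 100, 0]) cylinder(h = 120, r = 100);
  translate([100, 120, -1]) cylinder(h = 122, r = 40);
}
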